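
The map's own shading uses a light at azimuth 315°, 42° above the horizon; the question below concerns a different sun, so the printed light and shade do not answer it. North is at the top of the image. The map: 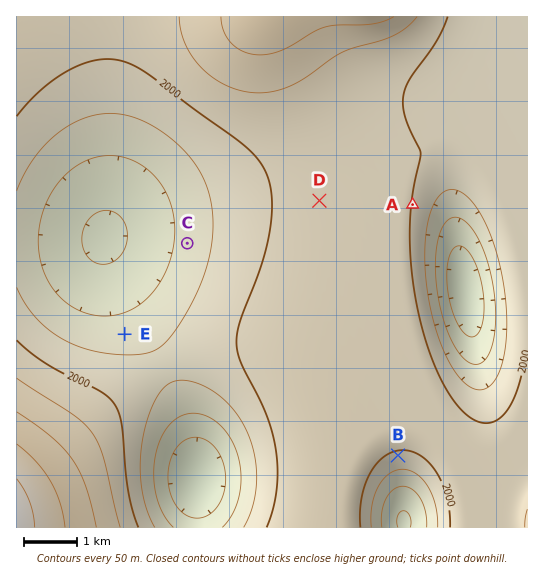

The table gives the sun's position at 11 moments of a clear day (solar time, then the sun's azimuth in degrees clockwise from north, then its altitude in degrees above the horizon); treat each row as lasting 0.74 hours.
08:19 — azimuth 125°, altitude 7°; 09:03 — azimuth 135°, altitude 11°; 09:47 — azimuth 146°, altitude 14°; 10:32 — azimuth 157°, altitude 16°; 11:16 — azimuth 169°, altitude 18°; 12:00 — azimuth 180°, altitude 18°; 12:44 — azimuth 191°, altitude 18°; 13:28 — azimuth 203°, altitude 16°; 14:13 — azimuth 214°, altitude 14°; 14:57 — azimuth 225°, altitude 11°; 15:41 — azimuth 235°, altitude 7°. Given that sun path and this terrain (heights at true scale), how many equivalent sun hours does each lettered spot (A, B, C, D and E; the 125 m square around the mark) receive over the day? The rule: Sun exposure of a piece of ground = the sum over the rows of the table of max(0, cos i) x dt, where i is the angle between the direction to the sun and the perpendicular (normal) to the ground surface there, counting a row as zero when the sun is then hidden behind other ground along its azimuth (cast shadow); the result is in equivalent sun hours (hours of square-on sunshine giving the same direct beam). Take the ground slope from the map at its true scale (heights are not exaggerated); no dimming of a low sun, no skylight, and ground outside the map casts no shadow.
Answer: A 2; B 2.7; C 1.8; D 1.9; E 1.5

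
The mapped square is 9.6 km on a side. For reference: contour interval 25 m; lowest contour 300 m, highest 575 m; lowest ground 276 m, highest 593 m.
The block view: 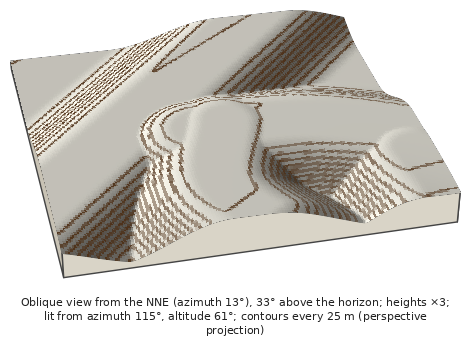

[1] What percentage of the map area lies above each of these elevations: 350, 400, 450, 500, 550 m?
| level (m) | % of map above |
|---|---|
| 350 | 86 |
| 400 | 79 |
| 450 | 70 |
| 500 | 58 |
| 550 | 25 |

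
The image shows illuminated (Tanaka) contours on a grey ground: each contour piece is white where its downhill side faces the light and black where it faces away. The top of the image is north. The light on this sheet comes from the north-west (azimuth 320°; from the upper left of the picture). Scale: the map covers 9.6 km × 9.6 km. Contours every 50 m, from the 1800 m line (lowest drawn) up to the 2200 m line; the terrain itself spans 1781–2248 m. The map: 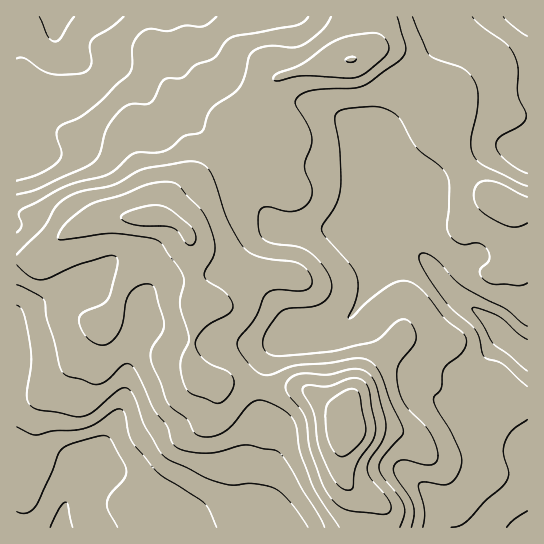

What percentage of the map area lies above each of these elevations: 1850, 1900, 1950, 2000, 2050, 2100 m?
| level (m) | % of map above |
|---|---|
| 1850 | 95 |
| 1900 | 84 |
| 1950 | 62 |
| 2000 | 39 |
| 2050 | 21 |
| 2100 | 8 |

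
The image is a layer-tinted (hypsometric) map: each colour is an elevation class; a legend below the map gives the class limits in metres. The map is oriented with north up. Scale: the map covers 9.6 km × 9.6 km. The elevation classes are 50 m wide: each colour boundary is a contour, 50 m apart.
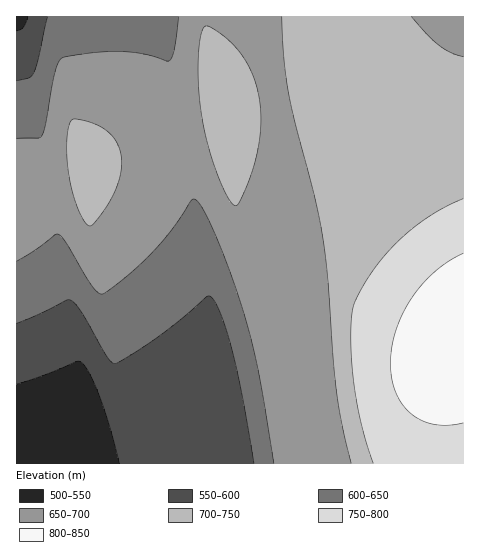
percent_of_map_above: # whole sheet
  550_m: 96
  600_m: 84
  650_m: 70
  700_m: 38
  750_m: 12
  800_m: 5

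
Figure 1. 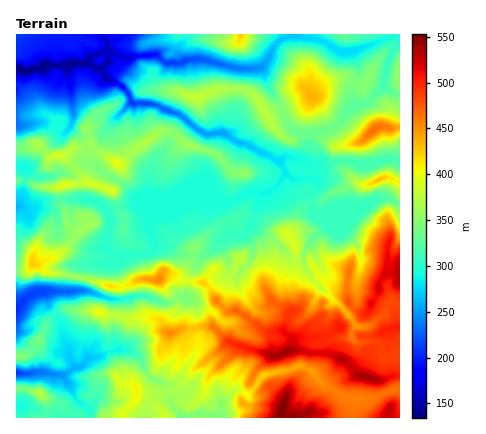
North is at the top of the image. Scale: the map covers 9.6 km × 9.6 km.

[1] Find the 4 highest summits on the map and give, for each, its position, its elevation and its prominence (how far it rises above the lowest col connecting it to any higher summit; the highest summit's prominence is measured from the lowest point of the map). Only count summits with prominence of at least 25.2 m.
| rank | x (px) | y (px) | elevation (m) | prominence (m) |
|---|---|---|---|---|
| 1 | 286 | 352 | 543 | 78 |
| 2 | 390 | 408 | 527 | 62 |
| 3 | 374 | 130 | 468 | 150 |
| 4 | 158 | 280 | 457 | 65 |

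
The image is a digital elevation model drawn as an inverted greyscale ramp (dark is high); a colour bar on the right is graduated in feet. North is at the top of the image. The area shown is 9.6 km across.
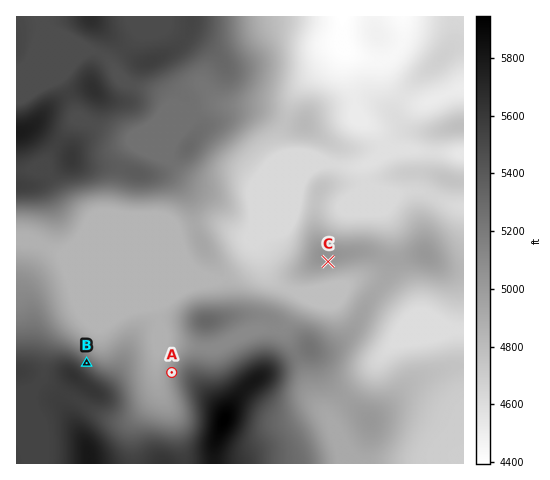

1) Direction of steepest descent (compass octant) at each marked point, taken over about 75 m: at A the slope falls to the W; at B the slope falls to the NE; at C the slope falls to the S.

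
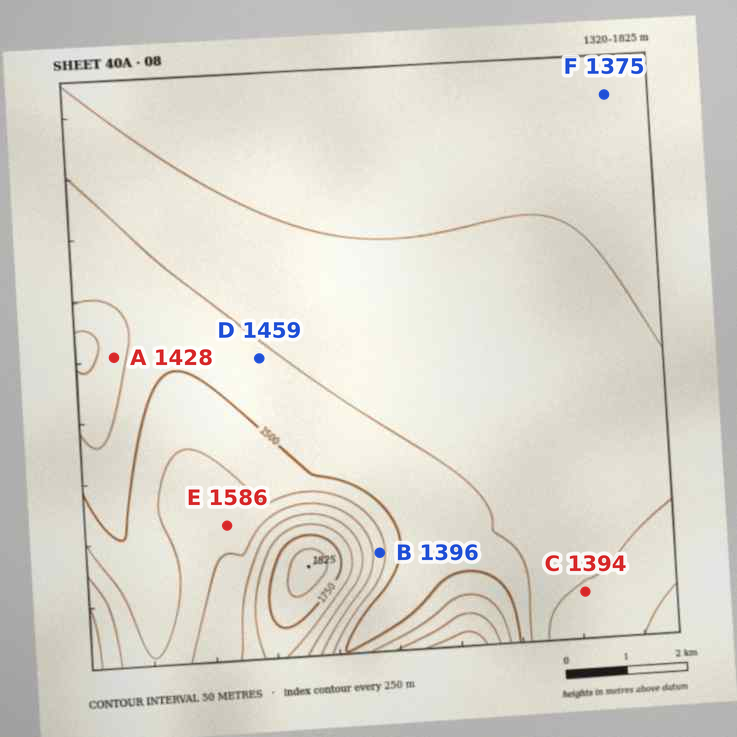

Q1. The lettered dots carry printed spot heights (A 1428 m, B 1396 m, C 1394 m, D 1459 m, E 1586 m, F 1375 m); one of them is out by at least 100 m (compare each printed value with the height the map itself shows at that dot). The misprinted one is B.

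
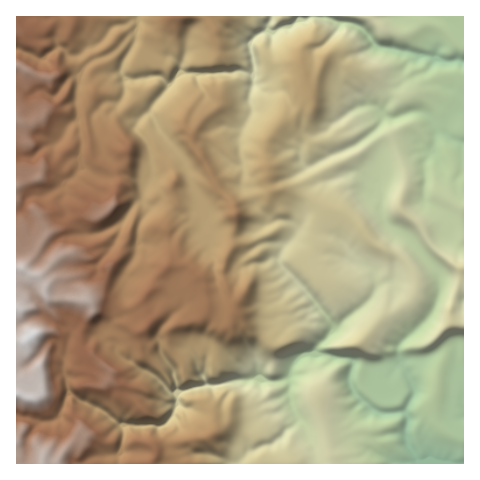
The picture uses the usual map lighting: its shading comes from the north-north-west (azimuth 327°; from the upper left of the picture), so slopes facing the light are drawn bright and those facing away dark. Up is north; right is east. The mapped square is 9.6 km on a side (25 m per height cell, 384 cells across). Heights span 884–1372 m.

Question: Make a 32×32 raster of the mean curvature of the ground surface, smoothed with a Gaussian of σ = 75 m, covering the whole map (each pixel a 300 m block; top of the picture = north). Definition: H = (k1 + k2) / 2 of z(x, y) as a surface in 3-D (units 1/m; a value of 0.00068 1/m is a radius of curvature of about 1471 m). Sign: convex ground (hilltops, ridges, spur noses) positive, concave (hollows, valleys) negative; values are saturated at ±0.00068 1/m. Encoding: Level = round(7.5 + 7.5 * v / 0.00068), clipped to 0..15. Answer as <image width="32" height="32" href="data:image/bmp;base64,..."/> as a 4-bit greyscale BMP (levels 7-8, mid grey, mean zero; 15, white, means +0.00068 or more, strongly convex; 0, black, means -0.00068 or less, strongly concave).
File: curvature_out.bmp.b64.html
<image width="32" height="32" href="data:image/bmp;base64,Qk12AgAAAAAAAHYAAAAoAAAAIAAAACAAAAABAAQAAAAAAAACAAATCwAAEwsAABAAAAAAAAAAAAAAABEREQAiIiIAMzMzAERERABVVVUAZmZmAHd3dwCIiIgAmZmZAKqqqgC7u7sAzMzMAN3d3QDu7u4A////AGmZY1OKiHNUWpqWqIhYVmdqmbvW/7vdw2Y6ZpZ3pneJxFXcoAAHm+lqpkiXm7WYqBRV1AbPoGiLWIU7h3M0iXe9wwCMt4D/r4mCnJk4qluHiqL8y88QAAI0kryzeHk6lmxxl81AtfP2QcCJ1YV2epZ4gpuQXTxnxlSQAwAIU0OGqEWpNplWVVk5/5Hf/IPvQ36Wk0e8S3Xd13m7BKyFB/lzVW1XbIe7fKR4d1NauYC7pqm9hph3amyUepDJRZnFWWeWiZJtd3p59IcaqaV2uB2ah4XCV6ashKhymomFdtYMhah3rDiqpJdWKph2RZuRrWlJuls1e1RuiEWIlW3YG4WIpiJGibhWWifWaGbLMWxYeXedwIa3Zl+VVliK1TvnaGqGid40alVvVqdpq2RvRIp0RKd9ZYtG1TnLh5hGXXenjJZWW0RvKrdLo2llZlqWd2moOnuDpT9VPLg0m4ZrdniHO2pt9IHYZ2t0emOIamWnhnR5fUg45YVLtnabdcp4V5ulV4gFfJpXNruJNpc2pXh5y0hWsoio2jd4nmY0eVeHdEsttb0YuOkmV6xnaHm4h4v4KWIyUFJHNmm7SKqGeZrkmmmi29SsuUeJuom7yoZECFJGp1hoR9kPesXbcAA1erlcdlw6eijVBAj/TXDtpoiHmKl4N694qrdQBQAdhYmH"/>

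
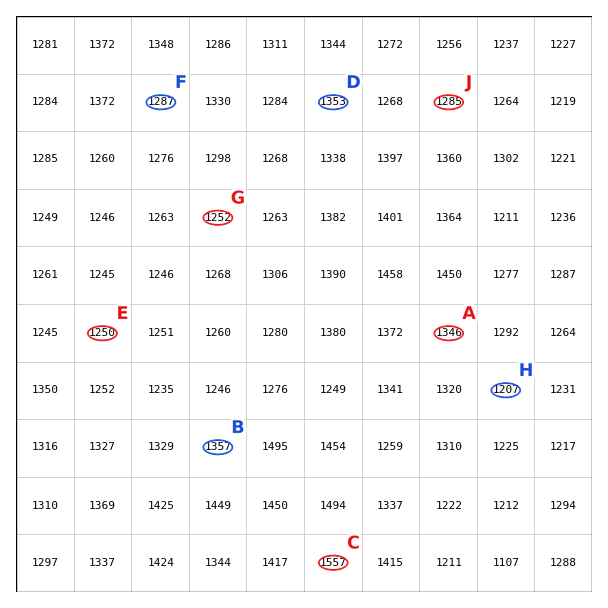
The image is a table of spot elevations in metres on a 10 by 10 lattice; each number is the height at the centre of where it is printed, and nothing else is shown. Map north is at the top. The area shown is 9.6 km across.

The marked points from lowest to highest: A B C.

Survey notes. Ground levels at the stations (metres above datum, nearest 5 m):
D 1355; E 1250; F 1285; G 1250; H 1205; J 1285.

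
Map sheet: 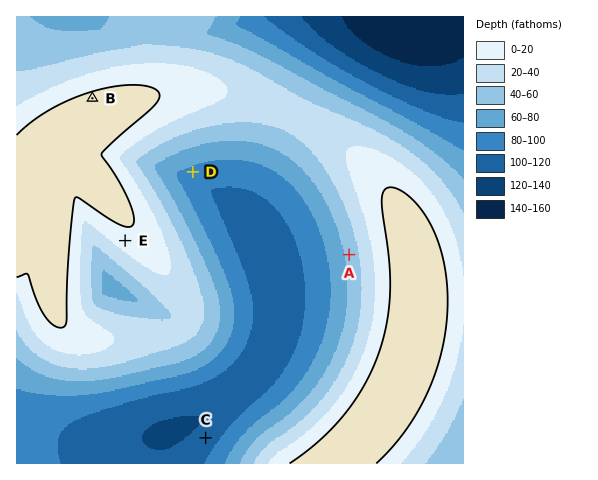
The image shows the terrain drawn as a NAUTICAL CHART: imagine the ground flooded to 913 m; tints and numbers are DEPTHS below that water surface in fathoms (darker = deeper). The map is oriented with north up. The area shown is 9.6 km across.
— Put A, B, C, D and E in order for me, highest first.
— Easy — B E A D C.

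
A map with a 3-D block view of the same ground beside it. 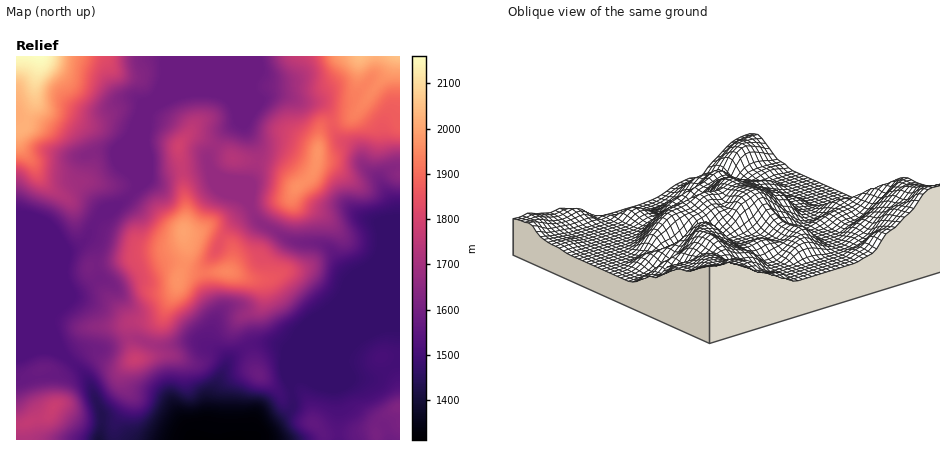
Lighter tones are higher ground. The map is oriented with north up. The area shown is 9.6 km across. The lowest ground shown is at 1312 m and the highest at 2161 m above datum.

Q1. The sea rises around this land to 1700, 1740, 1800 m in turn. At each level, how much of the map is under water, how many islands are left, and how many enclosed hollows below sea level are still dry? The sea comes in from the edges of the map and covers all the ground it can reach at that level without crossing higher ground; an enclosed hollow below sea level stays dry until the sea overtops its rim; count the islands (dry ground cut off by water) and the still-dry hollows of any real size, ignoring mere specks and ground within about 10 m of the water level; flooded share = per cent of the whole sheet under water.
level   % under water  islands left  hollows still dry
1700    64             1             0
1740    71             2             0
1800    79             1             0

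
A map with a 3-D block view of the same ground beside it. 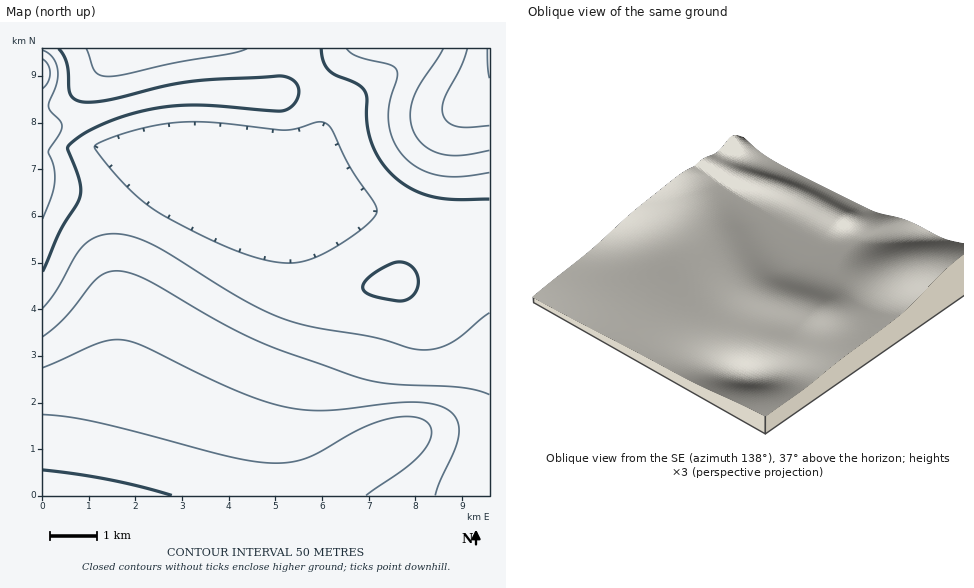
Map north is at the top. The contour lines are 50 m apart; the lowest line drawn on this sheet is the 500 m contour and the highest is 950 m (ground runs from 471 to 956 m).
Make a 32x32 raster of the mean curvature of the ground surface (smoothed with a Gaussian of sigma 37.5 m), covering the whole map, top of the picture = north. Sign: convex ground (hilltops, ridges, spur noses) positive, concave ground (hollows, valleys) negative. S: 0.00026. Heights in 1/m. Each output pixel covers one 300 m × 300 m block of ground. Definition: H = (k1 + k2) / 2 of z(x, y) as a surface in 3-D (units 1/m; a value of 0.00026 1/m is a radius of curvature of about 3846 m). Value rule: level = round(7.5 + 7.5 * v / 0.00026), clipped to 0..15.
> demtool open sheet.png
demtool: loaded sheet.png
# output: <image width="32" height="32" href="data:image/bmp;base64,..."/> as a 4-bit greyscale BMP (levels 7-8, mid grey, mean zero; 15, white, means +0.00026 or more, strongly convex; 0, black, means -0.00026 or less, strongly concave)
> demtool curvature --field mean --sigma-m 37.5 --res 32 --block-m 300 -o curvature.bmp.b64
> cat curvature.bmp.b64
<image width="32" height="32" href="data:image/bmp;base64,Qk12AgAAAAAAAHYAAAAoAAAAIAAAACAAAAABAAQAAAAAAAACAAATCwAAEwsAABAAAAAAAAAAAAAAABEREQAiIiIAMzMzAERERABVVVUAZmZmAHd3dwCIiIgAmZmZAKqqqgC7u7sAzMzMAN3d3QDu7u4A////AIiIiIiIiId3d3d3iIiYiIiIiIiIiIiIh3d3d3eImZiIiIiIiIiIiIiHd3ZVVniYiIiIiIiIiIiIiHd2UyJGeIiIiIiIiIiIiIiIh2QgA1eId4iIiIiIiIiIiIiHZCJGd3d4iIiIiIiIiIiImZh2Znd3d3iIiIiIiIiIiJmamYh3d3d3iIiHd3d3d4iJmaqZiHd3d3iHd3d3d3d3iImZmYh3d3d3d3d3d3d3d3d4iIiId3d3d3d3d3d3h3d3d4iIiHd3d3d3d3d4iZmIiHiId3iHdmZ3d3d4mZqqmZmJmHd3h3ZmZnd4mZqqmaqpm6l3d4d2Zmd4iZqpmIiZmaupd3eHZmZ3iZqpmId3eImaqHd3d2ZniJmpmId2Znd3iYd3d3ZmeJmZmId3ZmZnd3d3d3d2d4mZmYd3Z3d3d3dmVVZnd3iZmIh3d3d3d3d2VmZmZoeJmId3d3d3d3d3ZmZ3d3aYiId3Znd3d3d3d2Z3iIh3qHd3Zmd3d3d3d3ZniJmZhwESNFVmZ3d3d3d2d4maqZjIQhEjRVVVVVZndniJqqqYvN25dlRERERWVmZ4maqqmUac7+y5iIiZrHVVZ4mqqphSNpvf//////+VZUV5mqmY8yNFaKvMzLvOhnZlRomZiPVFRERVVVVVVleIdlRHiIfWZmZlVVVVVVRXmphlMld3"/>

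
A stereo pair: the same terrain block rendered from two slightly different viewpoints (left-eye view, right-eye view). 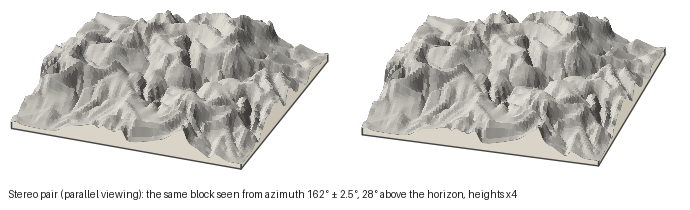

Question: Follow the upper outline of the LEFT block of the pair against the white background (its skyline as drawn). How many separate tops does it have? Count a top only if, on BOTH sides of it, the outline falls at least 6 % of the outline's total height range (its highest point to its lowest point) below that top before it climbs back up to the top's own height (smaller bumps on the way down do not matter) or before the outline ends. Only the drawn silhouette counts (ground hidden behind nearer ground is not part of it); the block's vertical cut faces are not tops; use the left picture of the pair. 3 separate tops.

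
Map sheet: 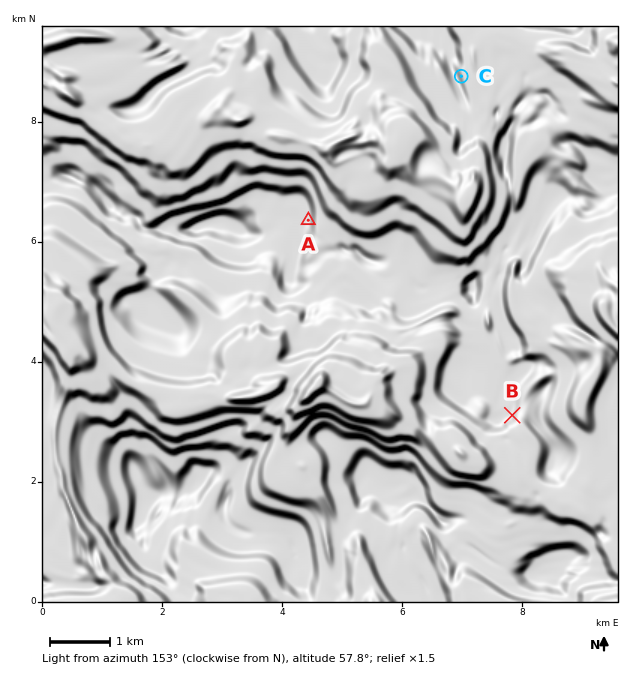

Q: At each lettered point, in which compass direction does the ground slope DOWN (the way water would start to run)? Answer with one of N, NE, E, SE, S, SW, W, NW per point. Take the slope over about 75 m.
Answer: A E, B SE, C E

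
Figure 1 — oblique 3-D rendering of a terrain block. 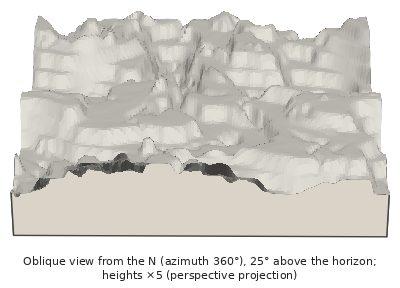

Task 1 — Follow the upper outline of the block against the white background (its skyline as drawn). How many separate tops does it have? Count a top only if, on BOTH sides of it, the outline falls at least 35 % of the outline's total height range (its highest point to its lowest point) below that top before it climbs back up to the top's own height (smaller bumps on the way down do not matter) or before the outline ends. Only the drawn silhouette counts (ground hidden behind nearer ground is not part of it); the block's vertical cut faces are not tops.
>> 1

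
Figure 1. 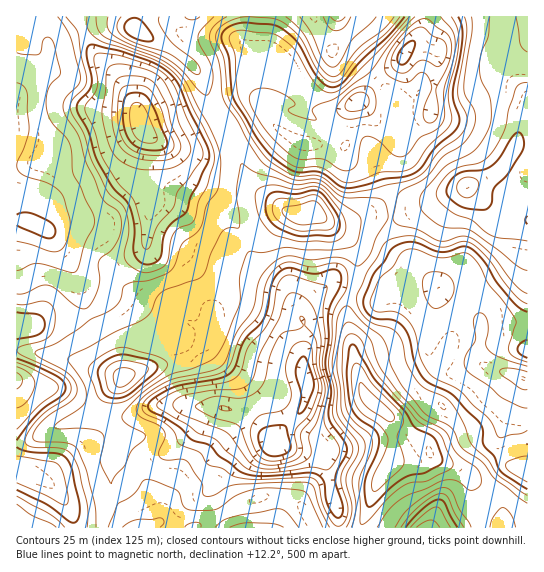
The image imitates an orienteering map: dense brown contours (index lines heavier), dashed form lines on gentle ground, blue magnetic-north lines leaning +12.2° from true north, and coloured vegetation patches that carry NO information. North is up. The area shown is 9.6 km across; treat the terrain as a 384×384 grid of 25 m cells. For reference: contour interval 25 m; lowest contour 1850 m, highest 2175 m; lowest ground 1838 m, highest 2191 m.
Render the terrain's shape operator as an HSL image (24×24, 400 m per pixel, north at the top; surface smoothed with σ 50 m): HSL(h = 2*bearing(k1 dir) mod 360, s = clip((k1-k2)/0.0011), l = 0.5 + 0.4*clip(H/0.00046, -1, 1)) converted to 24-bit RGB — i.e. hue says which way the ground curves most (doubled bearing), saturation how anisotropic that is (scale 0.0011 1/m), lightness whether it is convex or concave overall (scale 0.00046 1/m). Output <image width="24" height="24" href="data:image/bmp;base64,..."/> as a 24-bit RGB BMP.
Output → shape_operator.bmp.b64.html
<image width="24" height="24" href="data:image/bmp;base64,Qk32BgAAAAAAADYAAAAoAAAAGAAAABgAAAABABgAAAAAAMAGAAATCwAAEwsAAAAAAAAAAAAAd7zBi8ScRA1KollSUrZIrLE+q3GTWKOvq4bO2nfrq4Phg5vIWprFpOKmENC2LAEy/9Kpx3JI3Em7BygytlK5cdF0jpCChaqgnkqTcSYxVR9XoLZ3kap9Zn9ng5Fpm3twRn1USIeNpp7c1Mz1lZ/q5fHQIgAzICp8/eTOQJVTxEhoFSGEGONrg6d7iMu1hdfbWzAhblJFSTlircuFj5V9dYqAdqOioIimZH+gdL2rIslfJrCQtV7K5ml3XwCNhZTT36ax7bDQZFzItZLOOOThntrEHtxJMBAK5BxsY30uKY1jg8J+kIqDlIp1Y5U+RZ5dn4m+Wa5luLlMEiYQJR0OxmEAXVsvMT0WhpI55MiYa2CbsNusSay/maxEoROIuUXepW758NP4f5fKbJqEeol3gbGz1t/vb53hSWGNt2ut0G93VCNBF19qoL7othaPnX1LS4IuxPNhMt/JqM7krDKPrnCaO1yBPXqMFl9M3YNr547XtUlxknwXSK0AITIBNScLal0XLSQLfFsSmkS9fcWCASsy4ETk3KbFyezd0PvqXyPJTREad9aBkUeLg1N8ZoaRijozJCoJSzgGqDNn9Nfh6qy2M2h7R08bYWojO38zesCcR6yZkcd+AgUxPg8T3OiZzP/NnT8wjiVlVNbaozRPjl6Fe52eR1B/g3sSPL7sd/TsT67e2evt6NX25Mz/tI79ua7sxd3nK7m2ip5wpLxDDQAzjrnf1PnH3OxaZjhLdb9ZYx1MfJNNeW5OfSkeTQcGzN/+pYTpmnOpWolrZZwvgWcmaz0mfVVQtHKS0r+cWDl7f5NSSUB1Bg8zJpR28fzPw0eqiXWiuVloNDR2v46QWlaTUky2p8X5OT0SXGwrqaZeXYRZknN1m3B7hXSGhXyPaoSPy6mZzWeoY62JOmKeLyiZIoOn5v/KOX3Gyn+6qzqNU1WAoI5vcWB+ZWZ8nZ0ve7KMQIB3oaZbWJlVWHFjkXJukn6TgZGKb4GPqoR7uY6WubuZMClvPUl/Ia2f/+60JSYQc24vkGBcXXmMnHF9iWiHZjVSv3VRpJOrVF+Nh6yPf6udWX6WZMTEkHjJtHikiHV5jYJ0ppB50IRaFRMic2Q1E1oe8LIvxIxPNGdUho5tcU5bcZJgfUWBl0OKp9OohGFbkntTYa1ojnRdXqFJMIZCMx40xo9XlW11iod9lHqAz3aVfyaqf7SdlFCjHd1PzayOS4uPVT82hUchP20fLRQids9lh7F2d2Cjqs2+YaKkiWmUubaWMZycICtrsMino2uzmoaAgnWBm0ZspC5RqKtJd75QN9vAtICCsTamWzGGosbWsm/ULnu4gsuDj5RigqKuoKZ6h2qlcIWcr86uTzi5J1Jwhp1QlEJisp6KfliEjzau0Njw2df00vnzOw3SrImtVkOrmoXDdmmoqVBvUr6pjLq0b3ymfJKkm7aviVqVf7p3WruFliGCWFR5VIWLZ52msXBvdlyYXtTYqO3aq6Pox+/JPwvLzYzciljRnI7KmVHOz6TTk8unVIJ9c4STVIJWjmlRkX9enNmaXi1va1Kle4rCXGKkT0yNu3lverFuUdV8Sst6JIEn5DEFIxASXHEoUKw1US+EwlmvmNrS56XpzWy9SZxWR252c46Cpb2PW7hEOYidNc/UciSNpQ8tRCIs3tZQnNqTXNSPTx0nTkomjlQsY05xlKV0YINYMVVWU7N8uIhpel06vVl3056Vc2ybZYqQr9qqlj+miMBeIRElKQogr7tXgDiAr+yjuPO1WBxZay9EhG5ic6mDVYW7jqyDj1lfTZdwJ4J/iko+wHReSnVt27qRjZtwgqBdm7AjUigjyMZqFw0mRjVtpEZ2oN1/r/ax1JwsVBVRfIecdpqPsMoyA1EZohpiv62Hn6trCg8pqVY1hcFLWImLx7eGuoCsoVyK1oGRR9LIuDdsQB9WPoZ6XCdPzPmjtep9MxNBal2DeIlwhkl2/0kaN54XAnRKlNKkumfHCCGc1IbcvsmfYYKFg7qDiVdVhniBwtmrgTOidR5PaSIrLxcST/WY1Pfd0NCiJhhdd3qJgG6EWg9c7vTX4ZiwIJFgBpAroSqrHiKhdBat59Kqc4+CcpdegHt+h4+Bx9eLQQAznRRTfVzezP7/h/DgtrNVqbU+XyJnc2lXXzNHKmCfvei44I2zz15/SYMaAjEdZi0hCCcr9ee9jox9fn12eo+Vm8OufS7Lgx/PiZ/x1fb2r0CzjEBn06dilRseJzkccmw9OUR1gOKmWfCw/0nq0H+s9dHfBy44M0+KG2Fwzel3k5J/fYSD"/>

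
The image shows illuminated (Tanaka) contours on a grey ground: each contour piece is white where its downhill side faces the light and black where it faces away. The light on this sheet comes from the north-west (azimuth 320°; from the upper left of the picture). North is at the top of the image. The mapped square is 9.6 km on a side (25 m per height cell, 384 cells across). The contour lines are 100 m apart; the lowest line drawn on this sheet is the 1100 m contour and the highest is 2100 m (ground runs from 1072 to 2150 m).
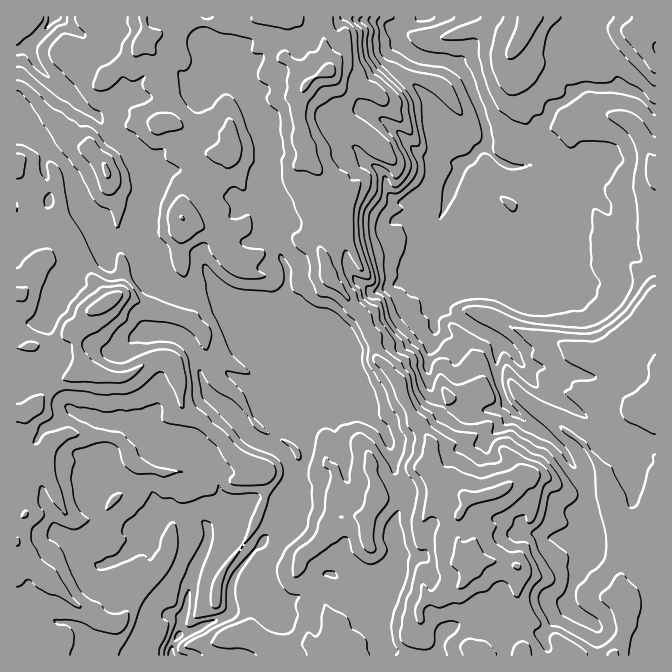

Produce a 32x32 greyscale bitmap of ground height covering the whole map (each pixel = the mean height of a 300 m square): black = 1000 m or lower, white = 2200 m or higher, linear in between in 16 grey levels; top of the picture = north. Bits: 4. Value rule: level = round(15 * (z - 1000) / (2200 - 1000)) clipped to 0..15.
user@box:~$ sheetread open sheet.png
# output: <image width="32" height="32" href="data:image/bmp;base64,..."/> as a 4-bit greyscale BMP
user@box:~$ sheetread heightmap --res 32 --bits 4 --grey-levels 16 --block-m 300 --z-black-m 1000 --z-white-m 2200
<image width="32" height="32" href="data:image/bmp;base64,Qk12AgAAAAAAAHYAAAAoAAAAIAAAACAAAAABAAQAAAAAAAACAAATCwAAEwsAABAAAAAAAAAAAAAAABEREQAiIiIAMzMzAERERABVVVUAZmZmAHd3dwCIiIgAmZmZAKqqqgC7u7sAzMzMAN3d3QDu7u4A////ALuqmYZ4mZmqupu73cy8uqmqqqqHZ4mZmqmsy8zMupmpuruqiHh4iJqZm9zMzKmaury6mZh4iImZmZrN7cypmqnLqZmZiIiJqZqaze7dqYmpyqmZiYeIiaqrqs3ty5mJmcqqmYmIiIibvKvN7cuZiZnLuqmYiIiYiry6ze3cqYmZzLqqmZmaqIqru93d7bmJmcyqqqqpq6maq6vdy8y4iYm8uqqZmamZiaua3Lq6iJiIy7qqmqqYmImZm8qZh4iIidyqqqq5iYiIiKupiGiHiJnMzMy7uZmIiIiriIh3d4iJzM3MzLmZiIiJumd2ZXeIiczMuquqmIiIiqdVZVZ4iIi7zcuqqoiIiJqFRFVmVVaIy73suqmIiImqdDNFQzREaMurzJmpmZmbuFMzMzMzNFfMu6qZqaqpq6lTMzMzM0RVu6qZmrq6qauoVDMzMzNEVbqpqpvLqpmqp0MzMzMzREW6qaqby6qaqrhUMzNEM0RFuqrKmruqmrupZTIzMzM0VrqrypqruprLqIdDIzMzM0aqu6mqu8uaypmWQzIzNERGmrqavLu6m7qZh0MzNDRFVaqZmquqqqu6mIdEM0RERVSpiaqqqamry6mFRDRVVEREiJmqu6mZq8y4UzIkZlVEVniZmsupmqu7pzIzNGZURWeHiZq7qqu7u5YyI0RnZVVn"/>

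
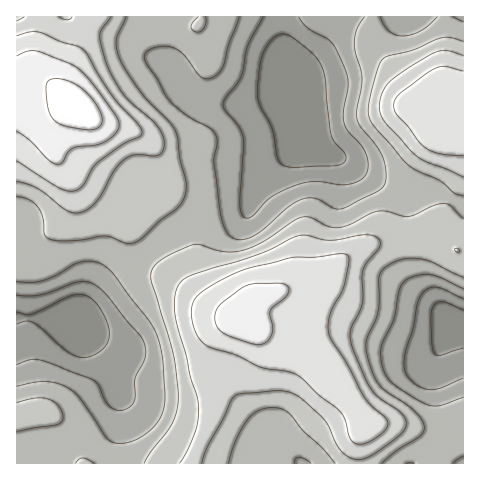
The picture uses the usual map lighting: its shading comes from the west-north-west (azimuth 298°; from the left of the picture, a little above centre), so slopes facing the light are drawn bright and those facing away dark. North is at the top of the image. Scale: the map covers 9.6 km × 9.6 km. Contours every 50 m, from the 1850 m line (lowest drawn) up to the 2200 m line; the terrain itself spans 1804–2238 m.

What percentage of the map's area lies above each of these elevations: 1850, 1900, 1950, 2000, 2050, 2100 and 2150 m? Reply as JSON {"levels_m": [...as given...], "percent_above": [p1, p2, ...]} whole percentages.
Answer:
{"levels_m": [1850, 1900, 1950, 2000, 2050, 2100, 2150], "percent_above": [94, 83, 70, 47, 29, 17, 5]}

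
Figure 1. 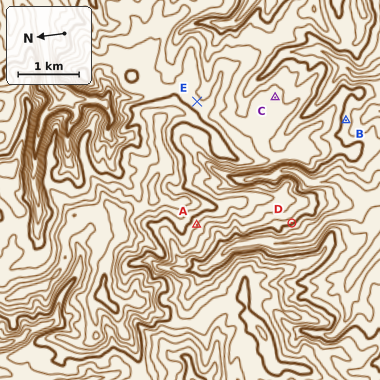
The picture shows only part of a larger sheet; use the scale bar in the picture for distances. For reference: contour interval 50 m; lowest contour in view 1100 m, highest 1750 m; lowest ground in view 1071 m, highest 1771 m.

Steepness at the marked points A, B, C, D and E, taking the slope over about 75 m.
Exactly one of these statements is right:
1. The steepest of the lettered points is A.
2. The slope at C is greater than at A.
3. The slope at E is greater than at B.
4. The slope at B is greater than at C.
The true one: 4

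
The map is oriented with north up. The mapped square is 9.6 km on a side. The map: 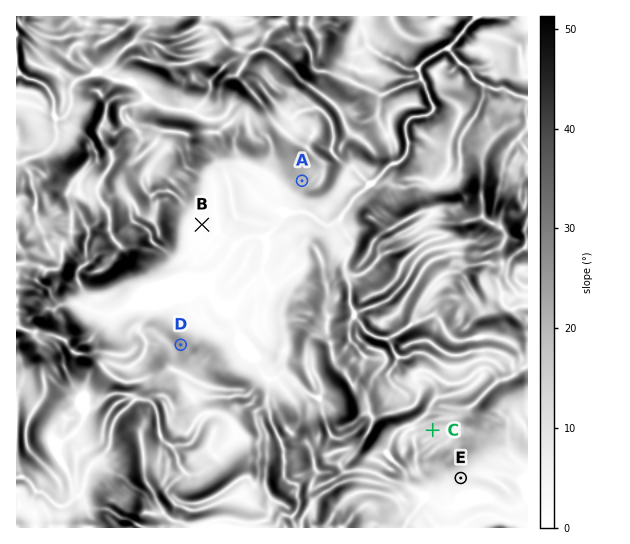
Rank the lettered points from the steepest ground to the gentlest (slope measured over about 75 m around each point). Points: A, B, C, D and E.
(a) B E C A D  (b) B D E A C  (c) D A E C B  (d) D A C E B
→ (d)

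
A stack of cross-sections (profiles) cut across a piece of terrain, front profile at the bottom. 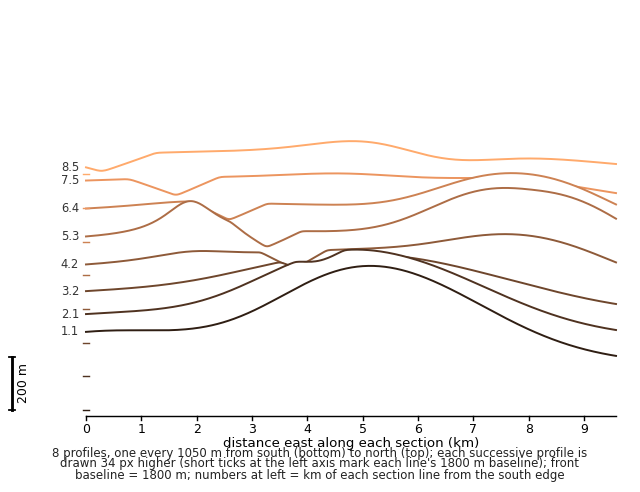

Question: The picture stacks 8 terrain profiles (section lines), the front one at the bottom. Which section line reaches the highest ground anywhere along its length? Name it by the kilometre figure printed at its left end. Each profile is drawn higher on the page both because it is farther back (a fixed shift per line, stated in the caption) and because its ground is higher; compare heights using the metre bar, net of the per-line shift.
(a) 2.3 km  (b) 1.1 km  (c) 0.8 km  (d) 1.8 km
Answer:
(b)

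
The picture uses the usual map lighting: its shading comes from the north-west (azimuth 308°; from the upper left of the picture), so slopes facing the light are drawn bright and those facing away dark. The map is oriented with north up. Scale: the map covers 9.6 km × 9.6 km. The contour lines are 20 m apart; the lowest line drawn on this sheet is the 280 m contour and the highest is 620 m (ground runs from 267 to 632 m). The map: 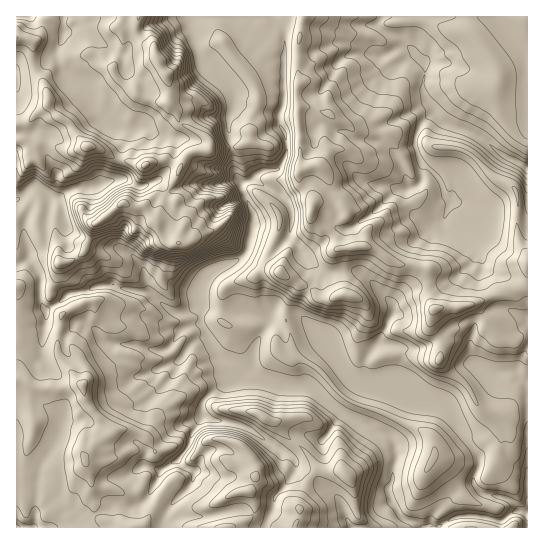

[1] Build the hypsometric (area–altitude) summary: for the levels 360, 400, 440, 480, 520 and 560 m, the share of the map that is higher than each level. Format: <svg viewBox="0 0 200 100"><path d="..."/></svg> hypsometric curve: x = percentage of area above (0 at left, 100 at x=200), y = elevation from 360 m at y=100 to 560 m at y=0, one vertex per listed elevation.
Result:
<svg viewBox="0 0 200 100"><path d="M163 100l-41-20-42-20-42-20-10-20-15-20"/></svg>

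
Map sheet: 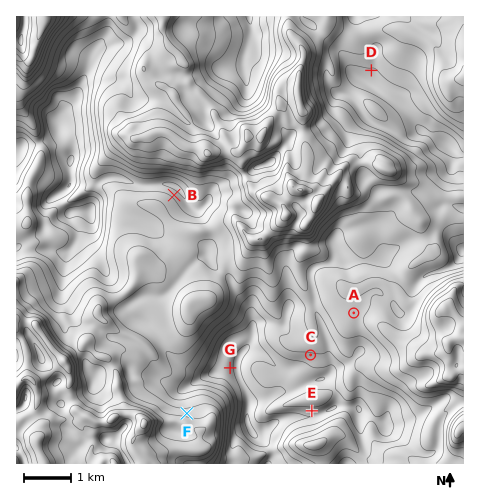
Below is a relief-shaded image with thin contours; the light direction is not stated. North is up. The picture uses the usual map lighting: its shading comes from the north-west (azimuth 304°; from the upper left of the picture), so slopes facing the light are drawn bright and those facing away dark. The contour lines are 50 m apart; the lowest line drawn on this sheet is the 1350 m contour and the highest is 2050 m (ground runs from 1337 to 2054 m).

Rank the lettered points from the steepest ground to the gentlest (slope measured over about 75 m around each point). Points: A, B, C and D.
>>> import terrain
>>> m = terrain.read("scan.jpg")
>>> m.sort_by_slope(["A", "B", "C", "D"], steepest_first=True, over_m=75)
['B', 'C', 'D', 'A']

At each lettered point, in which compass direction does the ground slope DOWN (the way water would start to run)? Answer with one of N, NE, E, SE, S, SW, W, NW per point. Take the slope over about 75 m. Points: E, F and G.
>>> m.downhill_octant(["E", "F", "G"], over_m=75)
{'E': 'S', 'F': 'N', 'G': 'E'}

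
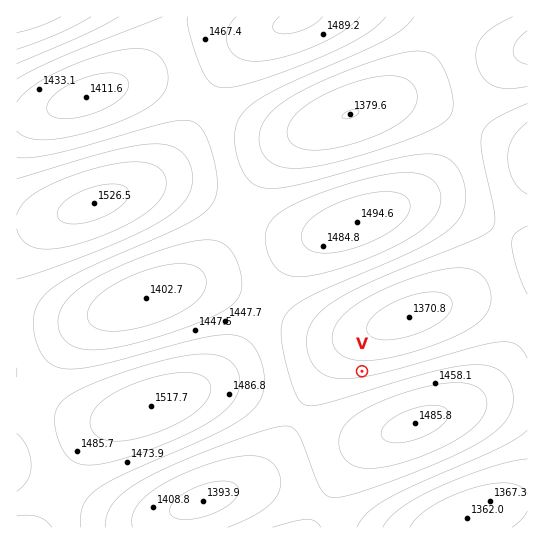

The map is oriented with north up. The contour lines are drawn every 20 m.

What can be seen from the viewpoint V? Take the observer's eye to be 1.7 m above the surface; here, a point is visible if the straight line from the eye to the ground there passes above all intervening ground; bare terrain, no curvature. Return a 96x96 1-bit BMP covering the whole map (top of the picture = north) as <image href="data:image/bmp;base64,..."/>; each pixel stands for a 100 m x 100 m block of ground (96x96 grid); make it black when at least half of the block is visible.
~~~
<image width="96" height="96" href="data:image/bmp;base64,Qk2+BAAAAAAAAD4AAAAoAAAAYAAAAGAAAAABAAEAAAAAAIAEAAATCwAAEwsAAAIAAAAAAAAA////AAAAAAAAAAAAAAAAAAAAAAAAAAAAAAAAAAAAAAAAAAAAAAAAAAAAAAAAAAAAAAAAAAAAAAAAAAAAAAAAAAAAAAAAAAAAAAAAAAAAAAAAAAAAAAAAAAAAAAAAAAAAAAAAAAAAAAAAAAAAAAAAAAAAAAAAAAAAAAAAAAAAAAAAAAAAAAAAAAAAAAAAAAAAAAAAAAAAAAAAAAAAAAAAAAAAAAAAAAAAAAAAAAAAAAAAAAAAAAAAAAAAAAAAAAAAAAAAAAAAAAAAAAAAAAAAAAAAAAAAAAAAAAAAAAAAAAAAAAAAAAAAAAAAAAAAAAAAAAAAAAAAAAAAAAAAAAAAAAAAAAAAAAAAD+AAAAAAAAAAAAAAH/4AAAAAAAAAAAAAH//AAAAAAAAAAAAAH//4AH8AAAAAAAAAD///gP/AAAAAAAAAD//////wAAAAAAAAB//////4AAAAAAAAA//////8AAAAAAAAAf/////+AAAAAAAAAP//////AAAAAAAAAH//////wAAAAAAAAD//////4AAAAAAAAB//////+AAAAAAAAA///////gAAAAAAAAf//////4AAAAAAAAP///////AAAAAAAAH///////wAAAAAAAH///////8AAAAAAAD///////8AAAAAAAD///////8AAAAAAAD///////8AAAAAAAB///////8AAAAAAAB///////8AAAAAAAB///////8AAAAAAAA///////8AAAAAAAA///////8AAAAAAAAf//////8AAAAAAAAP//////8AAAAAAAAH//////8AAAAAAAAD//////8AAAAAAAAB//////8AAAAAAAAAf/////8AAAAAAAAAH/////8AAAAAAAAAA/////8AH8AAAAAAAP////AAP/wAAAAAAA///AAAD/+AAAAAAAD/wAAAB//AAAAAAAAAAAAAAf/wAAAAAAAAAAAAAH/wAAAAAAAAAAAAAB/4AAAAAAAAAAAAAAf4AAAAAAAAAAAAAAH4AAAAAAAAAAAAAABwAAAAAAAAAAAAAAAAAAAAAAAAAAAAAAAAAAAAAAAAAAAAAAAAAAAAAAAAAAAAAAAAAAAAAAAAAAAAAAAAAAAAAAAAAAAAAAAAAAAAAAAAAAAAAAAAAAAAAAAAAAAAAAAAAAAAAAAAAAAAAAAAAAAAAAAAAAAAAAAAAAAAAAAAAAAAAAAAAAAAAAAAAAAAAAAAAAAAAAAAAAAAAAAAAAAAAAAAAAAAAAAAAAAAAAAAAAAAAAAAAAAAAAAAAAAAAAAAAAAAAAAAAAAAAAAAAAAAAAAAAAAAAAAAAAAAAAAAAAAAAAAAAAAAAAAAAAAAAAAAAAAAAAAAAAAAAAAAAAAAAAAAAAAAAAAAAAAAAAAAAAAAAAAAAAAAAAAAAAAAAAAAAAAAAAAAAAAAAAAAAAAAAAAAAAAAAAAAAAAAAAAAAAAAAAAAAAAAAAAAAAAAAAAAAAAAAAAAAAAAAAAAAAAAAAAAAAAAAAAAAAAAAAAAAAAAAAAAAAAAAAAAAAA="/>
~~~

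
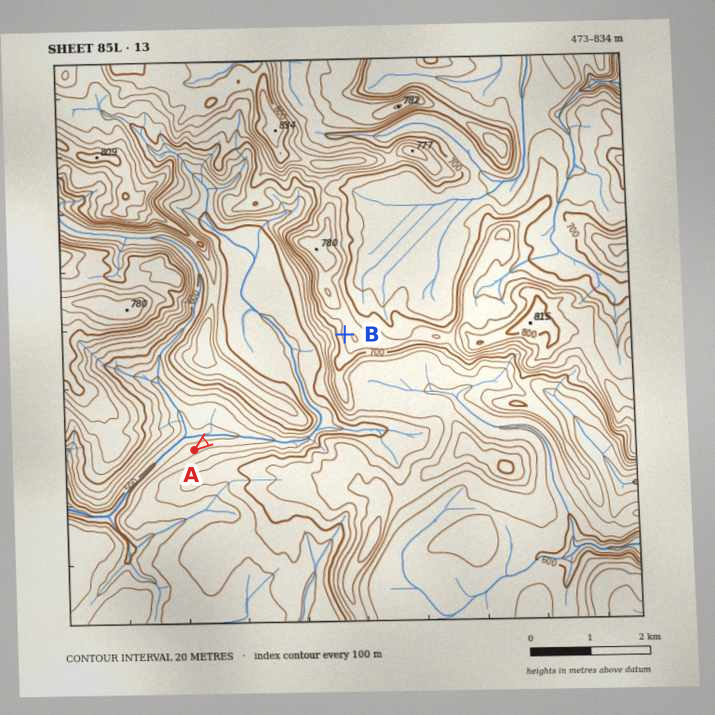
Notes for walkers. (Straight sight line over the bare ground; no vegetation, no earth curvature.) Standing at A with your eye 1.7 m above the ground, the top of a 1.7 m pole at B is out of sight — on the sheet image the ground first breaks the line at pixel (254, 404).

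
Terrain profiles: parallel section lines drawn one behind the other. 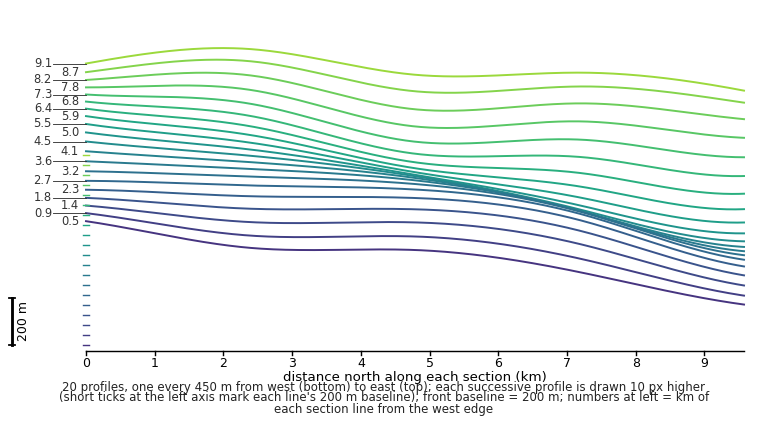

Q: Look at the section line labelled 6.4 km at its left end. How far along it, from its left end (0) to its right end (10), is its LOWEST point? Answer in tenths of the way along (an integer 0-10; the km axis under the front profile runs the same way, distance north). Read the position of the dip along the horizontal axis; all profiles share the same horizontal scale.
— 10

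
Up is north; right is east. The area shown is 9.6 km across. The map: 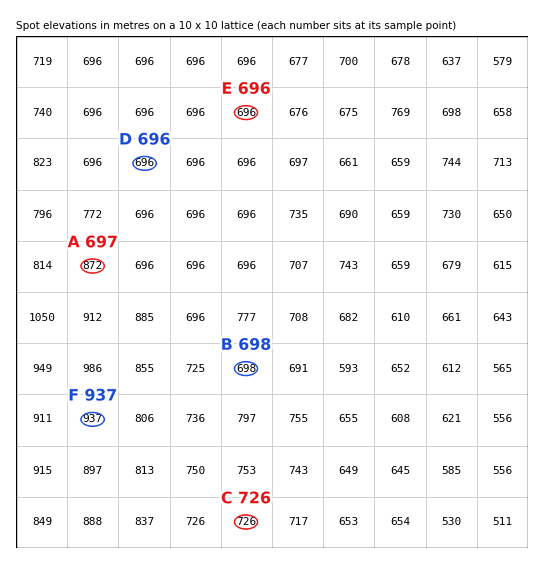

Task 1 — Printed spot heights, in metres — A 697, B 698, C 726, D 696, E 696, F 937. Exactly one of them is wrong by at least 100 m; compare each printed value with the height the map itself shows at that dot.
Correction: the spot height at A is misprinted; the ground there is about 872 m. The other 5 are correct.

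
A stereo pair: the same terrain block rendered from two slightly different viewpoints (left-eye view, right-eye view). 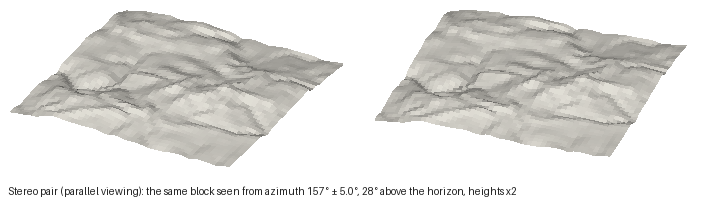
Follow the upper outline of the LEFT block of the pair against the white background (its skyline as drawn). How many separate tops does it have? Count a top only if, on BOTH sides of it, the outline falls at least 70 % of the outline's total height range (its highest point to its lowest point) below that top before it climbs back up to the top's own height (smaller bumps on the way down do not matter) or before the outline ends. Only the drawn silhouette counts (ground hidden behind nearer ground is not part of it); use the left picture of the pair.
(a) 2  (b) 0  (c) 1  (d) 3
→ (b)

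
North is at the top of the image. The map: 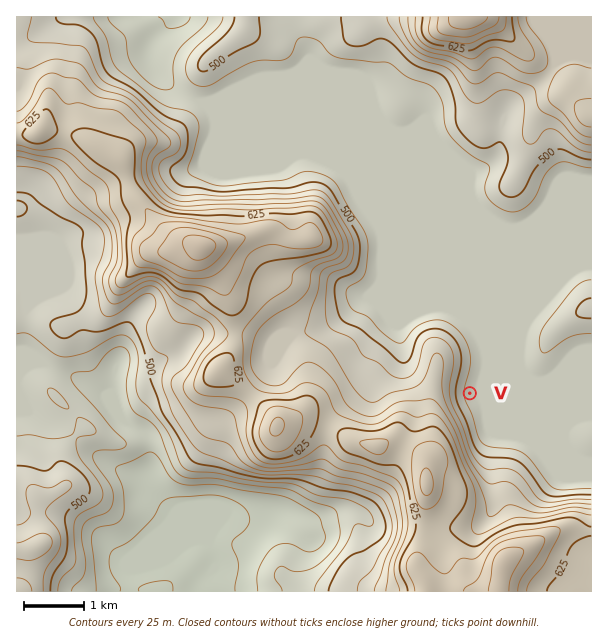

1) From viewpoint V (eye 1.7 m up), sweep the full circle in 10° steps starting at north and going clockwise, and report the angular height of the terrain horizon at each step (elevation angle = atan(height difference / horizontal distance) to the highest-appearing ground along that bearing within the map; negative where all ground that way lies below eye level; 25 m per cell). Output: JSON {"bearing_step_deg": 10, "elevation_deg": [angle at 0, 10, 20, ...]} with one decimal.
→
{"bearing_step_deg": 10, "elevation_deg": [2.3, 1.4, 1.5, -0.1, -0.1, 0.7, 0.7, -0.0, -0.2, -0.2, -0.2, 0.0, -0.2, 0.7, 3.3, 4.2, 4.8, 5.0, 5.5, 7.5, 9.7, 10.9, 11.6, 11.7, 11.5, 11.1, 10.8, 10.5, 10.1, 9.6, 9.0, 8.3, 7.4, 6.1, 4.4, 2.6]}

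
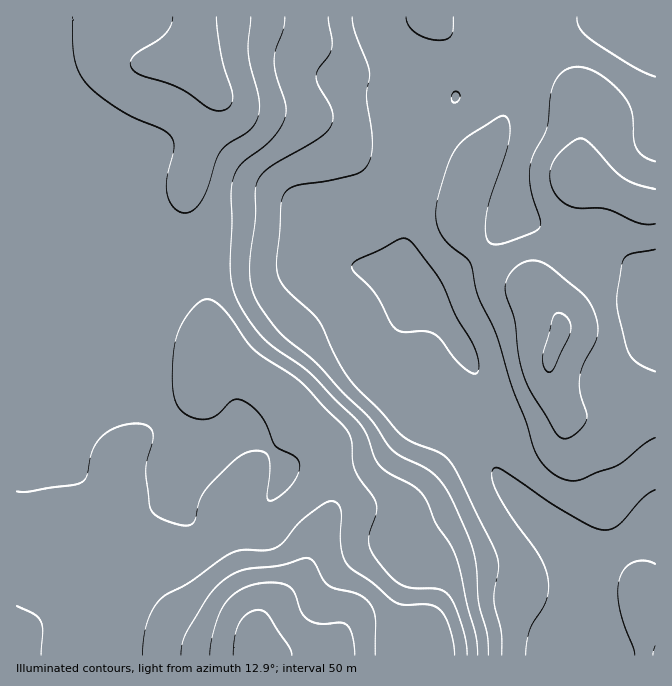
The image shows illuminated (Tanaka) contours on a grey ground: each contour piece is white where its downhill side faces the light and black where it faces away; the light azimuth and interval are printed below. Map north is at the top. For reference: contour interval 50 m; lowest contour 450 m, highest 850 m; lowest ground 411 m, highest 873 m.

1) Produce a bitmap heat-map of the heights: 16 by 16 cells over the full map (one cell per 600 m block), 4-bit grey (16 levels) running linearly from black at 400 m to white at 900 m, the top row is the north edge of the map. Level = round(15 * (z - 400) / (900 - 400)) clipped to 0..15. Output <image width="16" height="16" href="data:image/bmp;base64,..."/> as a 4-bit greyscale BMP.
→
<image width="16" height="16" href="data:image/bmp;base64,Qk32AAAAAAAAAHYAAAAoAAAAEAAAABAAAAABAAQAAAAAAIAAAAATCwAAEwsAABAAAAAAAAAAAAAAABEREQAiIiIAMzMzAERERABVVVUAZmZmAHd3dwCIiIgAmZmZAKqqqgC7u7sAzMzMAN3d3QDu7u4A////AJmZvezKpiESmYms26mFIRKZiImqh2QhEYmIiImHYxEhd4d4iIZCIzJ3h3eIdDIkQ3d3iIdCIjVEd3eIdCIiRkN3d4dDIRJWQnd3djIhI1VDd3d2MiIzM0R3d4YzMjQ0VXd3h1QyJDRTd3iIZUIiM0N3iZhlMiIjMniZmGUyMiIR"/>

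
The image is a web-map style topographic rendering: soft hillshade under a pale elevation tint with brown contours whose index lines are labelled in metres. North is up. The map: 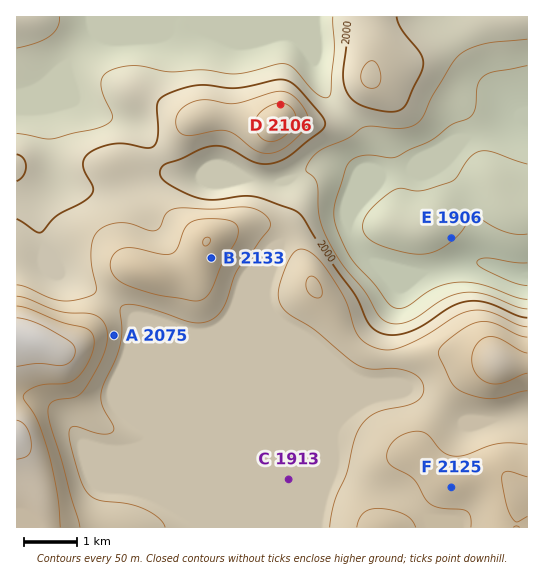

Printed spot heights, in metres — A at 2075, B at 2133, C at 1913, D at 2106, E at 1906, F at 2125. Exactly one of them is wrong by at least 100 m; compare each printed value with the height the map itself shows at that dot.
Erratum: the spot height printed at C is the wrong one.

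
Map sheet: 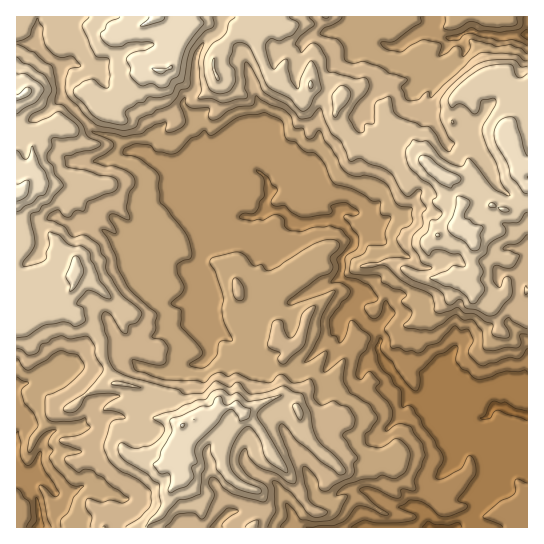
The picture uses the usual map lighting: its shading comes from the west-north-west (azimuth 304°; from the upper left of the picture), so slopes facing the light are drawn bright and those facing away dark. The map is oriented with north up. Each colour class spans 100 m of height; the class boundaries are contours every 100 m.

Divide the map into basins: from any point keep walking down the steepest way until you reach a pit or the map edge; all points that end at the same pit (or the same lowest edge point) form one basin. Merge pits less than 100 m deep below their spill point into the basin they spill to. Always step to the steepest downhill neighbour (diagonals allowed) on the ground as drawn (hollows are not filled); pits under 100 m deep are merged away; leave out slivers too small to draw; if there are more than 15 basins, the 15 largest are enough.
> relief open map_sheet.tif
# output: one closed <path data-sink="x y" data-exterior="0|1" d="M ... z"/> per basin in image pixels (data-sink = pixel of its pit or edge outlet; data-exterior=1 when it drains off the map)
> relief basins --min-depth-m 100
<path data-sink="455 527" data-exterior="1" d="M262 16l-246 1 0 304 3 0 8-4 23-16 5 8 18 4 13 8 7 8 7 12 1 14 7 12 3 14 46 11 12 15 3 11 11 8-4 13 1 38-9 13-3 13-5 10-10 7-6 6 0 2 380 0 0-79-6-2-12 2 4 24 12 24-15 12-25 8-10 0-10-10-15 2-5-1-10-12-26-11-9-8-6-17-23 1-25-2-11 5-22-18-9-12-4-12 13 2 14-3 5-3 3-19-3-17 23-41 14 11 8 0 14-5 11-20 7-2 20-13 9-3 13-10 7-20 7 1 7 6 3 13 12 10 4 0 16-15 0-11 4-4 14 0 2 4-2 28 3 6 0-232-5 0-4 5-2 20-4 5-4 14-7 0-2 5 1 8 12 20 2 9 8 10 4 9-3 15-7 6-10 0-17-6-11 6-11 11-4 9-3 2-6-4 0-7 8-17-17-29-9-4-15-12-21 5-12-6-34-10-19-28 0-11 5-13-30-10-4 12-5 2-16-13-8-1-7-5-11-25-7-26z"/><path data-sink="527 34" data-exterior="1" d="M527 16l-264 0-10 15 12 40 8 13 13 4 16 13 5-2 4-12 30 11-5 12 0 11 19 28 34 10 12 6 21-5 15 12 9 4 17 29-8 17 0 7 7 4 6-11 11-11 11-6 17 6 10 0 7-6 1-4 2-11-4-9-8-10-2-9-12-20-1-8 2-5 7 0 4-14 4-5 0-17 6-8 5-2z"/><path data-sink="527 415" data-exterior="1" d="M522 277l-11 2-4 4 0 11-16 15-4 0-12-10-2-10-4-6-11-4-7 20-13 10-7 2-17 12-12 4-11 20-14 5-8 0-14-11-23 41 3 8-3 28-5 3-14 3-11-1-1 4 6 11 10 11 18 15 11-5 25 2 23-1 6 17 9 8 26 11 10 12 5 1 15-2 10 10 10 0 28-9 12-11 0-3-10-17-6-28 6-2 13 2 0-131-3-7 2-28z"/><path data-sink="38 527" data-exterior="1" d="M50 301l-23 16-11 5 0 205 130 1 17-15 5-10 3-13 9-13-1-38 4-13-11-8-3-11-12-15-44-9-5-16-7-12-1-14-7-12-18-14-20-6z"/>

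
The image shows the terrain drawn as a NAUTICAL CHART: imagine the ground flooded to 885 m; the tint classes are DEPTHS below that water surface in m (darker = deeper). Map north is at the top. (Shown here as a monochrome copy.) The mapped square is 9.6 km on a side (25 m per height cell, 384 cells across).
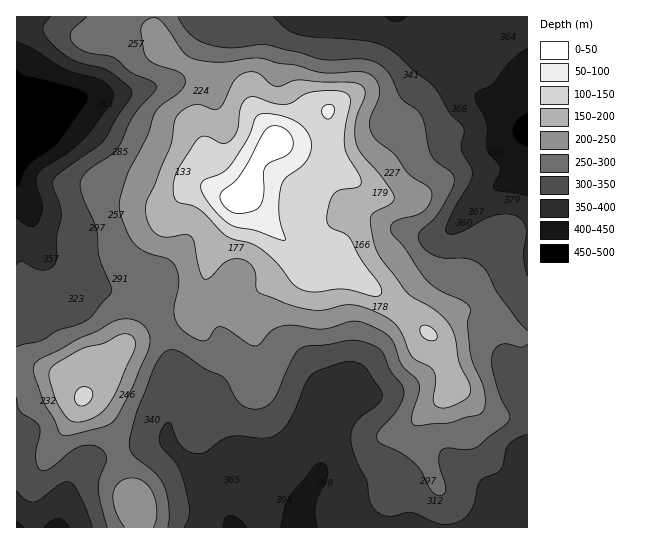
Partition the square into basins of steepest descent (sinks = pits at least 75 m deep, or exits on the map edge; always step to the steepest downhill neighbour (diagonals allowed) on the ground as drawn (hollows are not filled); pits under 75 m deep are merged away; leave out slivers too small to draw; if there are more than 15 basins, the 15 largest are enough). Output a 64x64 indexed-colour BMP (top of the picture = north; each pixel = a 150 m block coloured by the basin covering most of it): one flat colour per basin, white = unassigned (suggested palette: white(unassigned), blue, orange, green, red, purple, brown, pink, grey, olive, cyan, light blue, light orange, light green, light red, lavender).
<image width="64" height="64" href="data:image/bmp;base64,Qk12CAAAAAAAAHYAAAAoAAAAQAAAAEAAAAABAAQAAAAAAAAIAAATCwAAEwsAABAAAAAAAAAA////ALR3HwAOf/8ALKAsACgn1gC9Z5QAS1aMAMJ34wB/f38AIr28AM++FwDox64AeLv/AIrfmACWmP8A1bDFAEREREREREREERERERERERERERERERERERERERERERERREREREREREERERERERERERERERERERERERERERERERFEREREREREQREREREREREREREREREREREREREREREREURERERERERBERERERERERERERERERERERERERERERERRERERERERBERERERERERERERERERERERERERERERERFEREREREREEREREREREREREREREREREREREREREREREUREREREREQRERERERERERERERERERERERERERERERERREREREREQRERERERERERERERERERERERERERERERERFERERERERBEREREREREREREREREREREREREREREREREUREREREREERERERERERERERERERERERERERERERERERREREREREQRERERERERERERERERERERERERERERERERFEREREREQREREREREREREREREREREREREREREREREREURERERERBERERERERERERERERERERERERERERERERERRERERERBERERERERERERERERERERERERERERERERERFEREREREEREREREREREREREREREREREREREREREREREUREREREERERERERERERERERERERERERERERERERERERREREREERERERERERERERERERERERERERERERERERERFEREREEREREREREREREREREREREREREREREREREREREUREREQRERERERERERERERERERERERERERERERERERERREQzMzMREREREREREREREREREREREREREREREREREREzMzMzMzERERERERERERERERERERERERERERERERERETMzMzMzMxERERERERERERERERERERERERERERERERERMzMzMzMzMREREREREREREREREREREREREREREREREREzMzMzMzMzMRERERERERERERERERERERERERERERERETMzMzMzMzMzMREREREREREREREREREREREREREREREiMzMzMzMzMzMzMRERERERERERERERERERESIhEREREiIzMzMzMzMzMzMzMRERERERERERERERERESIiIhERIiIjMzMzMzMzMzMzMzERERERERERERERERESIiIiIiIiIiMzMzMzMzMzMzMzMxEREREREREREREREiIiIiIiIiIiIzMzMzMzMzMzMzMzEREREREREREREREiIiIiIiIiIiIjMzMzMzMzMzMzMzMREREREREREREREiIiIiIiIiIiIiMzMzMzMzMzMzMzMzERERERERERERIiIiIiIiIiIiIiIzMzMzMzMzMzMzMzMRERERERERESIiIiIiIiIiIiIiIjMzMzMzMzMzMzMzMxERERERERIiIiIiIiIiIiIiIiIiMzMzMzMzMzMzMzMzMRERERERIiIiIiIiIiIiIiIiIiIzMzMzMzMzMzMzMzMxERERESIiIiIiIiIiIiIiIiIiIjMzMzMzMzMzMzMzMzMRERESIiIiIiIiIiIiIiIiIiIiMzMzMzMzMzMzMzMzMzERESIiIiIiIiIiIiIiIiIiIiIzMzMzMzMzMzMzMzMzMRESIiIiIiIiIiIiIiIiIiIiIjMzMzMzMzMzMzMzMzMxESIiIiIiIiIiIiIiIiIiIiIiMzMzMzMzMzMzMzMzMzMRIiIiIiIiIiIiIiIiIiIiIiIzMzMzMzMzMzMzMzMzMxIiIiIiIiIiIiIiIiIiIiIiIjMzMzMzMzMzMzMzMzMzMiIiIiIiIiIiIiIiIiIiIiIiMzMzMzMzMzMzMzMzMzMyIiIiIiIiIiIiIiIiIiIiIiIzMzMzMzMzMzMzMzMzMzMiIiIiIiIiIiIiIiIiIiIiIjMzMzMzMzMzMzMzMzMzMyIiIiIiIiIiIiIiIiIiIiIiMzMzMzMzMzMzMzMzMzMzMiIiIiIiIiIiIiIiIiIiIiIzMzMzMzMzMzMzMzMzMzMzIiIiIiIiIiIiIiIiIiIiIjMzMzMzMzMzMzMzMzMzMzMiIiIiIiIiIiIiIiIiIiIiMzMzMzMzMzMzMzMzMzMzMyIiIiIiIiIiIiIiIiIiIiIzMzMzMzMzMzMzMzMzMzMyIiIiIiIiIiIiIiIiIiIiIjMzMzMzMzMzMzMzMzMzMyIiIiIiIiIiIiIiIiIiIiIiMzMzMzMzMzMzMzMzMzMyIiIiIiIiIiIiIiIiIiIiIiIzMzMzMzMzMzMzMzMzMyIiIiIiIiIiIiIiIiIiIiIiIjMzMzMzMzMzMzMzMzMiIiIiIiIiIiIiIiIiIiIiIiIiMzMzMzMzMzMzMzMzIiIiIiIiIiIiIiIiIiIiIiIiIiIzMzMzMzMzMzMzMzIiIiIiIiIiIiIiIiIiIiIiIiIiIjMzMzMzMzMzMzMzIiIiIiIiIiIiIiIiIiIiIiIiIiIiMzMzMzMzMzMzMyIiIiIiIiIiIiIiIiIiIiIiIiIiIiIzMzMzMzMzMzMyIiIiIiIiIiIiIiIiIiIiIiIiIiIiIjMzMzMzMzMzMyIiIiIiIiIiIiIiIiIiIiIiIiIiIiIiMzMzMzMzMzMzIiIiIiIiIiIiIiIiIiIiIiIiIiIiIiIzMzMzMzMzMzIiIiIiIiIiIiIiIiIiIiIiIiIiIiIiIjMzMzMzMzMzMiIiIiIiIiIiIiIiIiIiIiIiIiIiIiIi"/>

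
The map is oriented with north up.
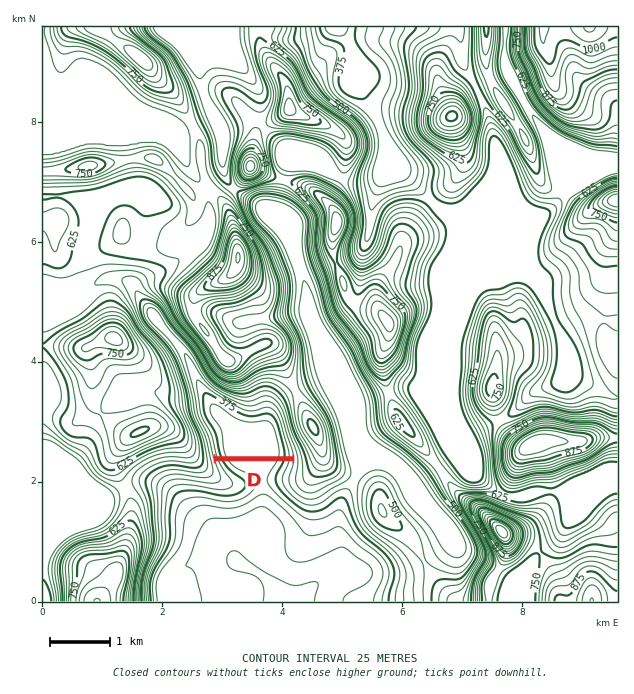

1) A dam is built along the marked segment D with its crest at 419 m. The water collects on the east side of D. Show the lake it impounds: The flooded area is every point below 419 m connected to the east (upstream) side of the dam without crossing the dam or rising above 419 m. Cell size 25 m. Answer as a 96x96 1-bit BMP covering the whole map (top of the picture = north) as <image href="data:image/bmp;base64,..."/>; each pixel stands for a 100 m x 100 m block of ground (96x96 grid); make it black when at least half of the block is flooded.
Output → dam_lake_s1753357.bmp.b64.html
<image width="96" height="96" href="data:image/bmp;base64,Qk2+BAAAAAAAAD4AAAAoAAAAYAAAAGAAAAABAAEAAAAAAIAEAAATCwAAEwsAAAIAAAAAAAAA////AAAAAAAAAAAAAAAAAAAAAAAAAAAAAAAAAAAAAAAAAAAAAAAAAAAAAAAAAAAAAAAAAAAAAAAAAAAAAAAAAAAAAAAAAAAAAAAAAAAAAAAAAAAAAAAAAAAAAAAAAAAAAAAAAAAAAAAAAAAAAAAAAAAAAAAAAAAAAAAAAAAAAAAAAAAAAAAAAAAAAAAAAAAAAAAAAAAAAAAAAAAAAAAAAAAAAAAAAAAAAAAAAAAAAAAAAAAAAAAAAAAAAAAAAAAAAAAAAAAAAAAAAAAAAAAAAAAAAAAAAAAAAAAAAAAAAAAAAAAAAAAAAAAAAAAAAAAAAAAAAAAAAAAAAAAAAAAAAAAAAAAAAAAAAAAAAAAAAAAAAAAAAAAAAAAAAAAAAAAAAAAAAAAAAAAAAAAH/8AAAAAAAAAAAAAP/8AAAAAAAAAAAAAP/4AAAAAAAAAAAAAP/4AAAAAAAAAAAAAf/4AAAAAAAAAAAAAf/wAAAAAAAAAAAAA//wAAAAAAAAAAAAA//wAAAAAAAAAAAAA//gAAAAAAAAAAAAA/AAAAAAAAAAAAAAA8AAAAAAAAAAAAAABwAAAAAAAAAAAAAABgAAAAAAAAAAAAAABgAAAAAAAAAAAAAABAAAAAAAAAAAAAAACAAAAAAAAAAAAAAAAAAAAAAAAAAAAAAAAAAAAAAAAAAAAAAAAAAAAAAAAAAAAAAAAAAAAAAAAAAAAAAAAAAAAAAAAAAAAAAAAAAAAAAAAAAAAAAAAAAAAAAAAAAAAAAAAAAAAAAAAAAAAAAAAAAAAAAAAAAAAAAAAAAAAAAAAAAAAAAAAAAAAAAAAAAAAAAAAAAAAAAAAAAAAAAAAAAAAAAAAAAAAAAAAAAAAAAAAAAAAAAAAAAAAAAAAAAAAAAAAAAAAAAAAAAAAAAAAAAAAAAAAAAAAAAAAAAAAAAAAAAAAAAAAAAAAAAAAAAAAAAAAAAAAAAAAAAAAAAAAAAAAAAAAAAAAAAAAAAAAAAAAAAAAAAAAAAAAAAAAAAAAAAAAAAAAAAAAAAAAAAAAAAAAAAAAAAAAAAAAAAAAAAAAAAAAAAAAAAAAAAAAAAAAAAAAAAAAAAAAAAAAAAAAAAAAAAAAAAAAAAAAAAAAAAAAAAAAAAAAAAAAAAAAAAAAAAAAAAAAAAAAAAAAAAAAAAAAAAAAAAAAAAAAAAAAAAAAAAAAAAAAAAAAAAAAAAAAAAAAAAAAAAAAAAAAAAAAAAAAAAAAAAAAAAAAAAAAAAAAAAAAAAAAAAAAAAAAAAAAAAAAAAAAAAAAAAAAAAAAAAAAAAAAAAAAAAAAAAAAAAAAAAAAAAAAAAAAAAAAAAAAAAAAAAAAAAAAAAAAAAAAAAAAAAAAAAAAAAAAAAAAAAAAAAAAAAAAAAAAAAAAAAAAAAAAAAAAAAAAAAAAAAAAAAAAAAAAAAAAAAAAAAAAAAAAAAAAAAAAAAAAAAAAAAAAAAAAAAAAAAAAAAAAAAAAAAAAAAAAAAAAAAAAAAAAAAAAAAAAAAAAAAAAAAAAAAAAAAAAAAAAAAAAAAAA="/>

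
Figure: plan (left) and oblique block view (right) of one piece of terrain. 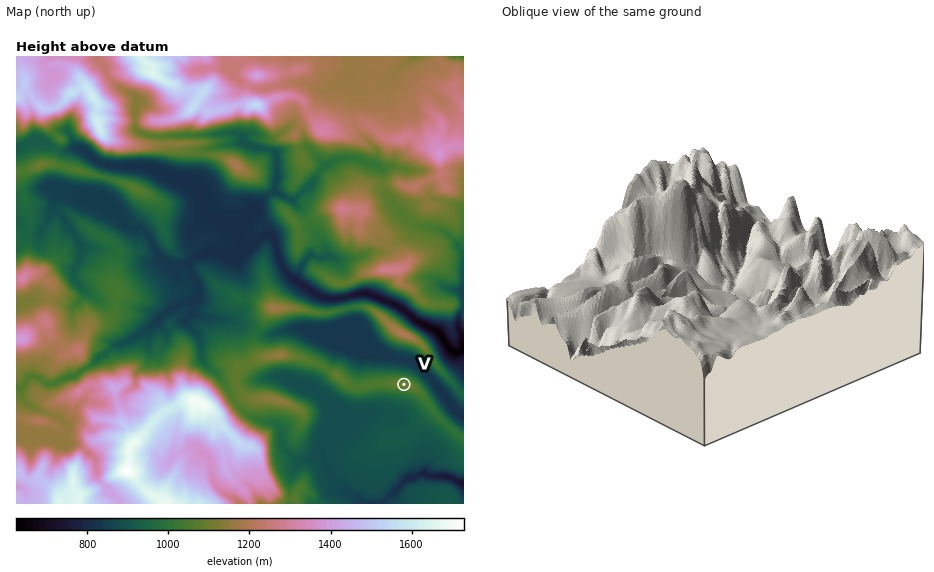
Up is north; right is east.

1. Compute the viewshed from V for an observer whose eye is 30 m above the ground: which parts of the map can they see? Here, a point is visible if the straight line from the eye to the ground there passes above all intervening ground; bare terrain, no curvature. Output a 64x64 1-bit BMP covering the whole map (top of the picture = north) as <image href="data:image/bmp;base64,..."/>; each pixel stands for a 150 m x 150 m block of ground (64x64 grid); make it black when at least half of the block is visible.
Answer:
<image width="64" height="64" href="data:image/bmp;base64,Qk0+AgAAAAAAAD4AAAAoAAAAQAAAAEAAAAABAAEAAAAAAAACAAATCwAAEwsAAAIAAAAAAAAA////AAAAAAAAAAO4Ap8H/wAAAAAHvzP/AAAAAA/++f4AAAAAD//8YAAAAAAf//4AAAAAAB///x8AAAAAH////wAAAAA8////AAAAAPj///8AAAAB+P///wAAAAPw////AAAAB8B///4AAAAHAH//+AAAAB4A///wAAAAHAPg/+AAAAA8DwB/wQAAADj4AP+CAAAAMcAD/wQAAADhwAOgCAAAAIDgA4AYAAAAgB/7g/AAQAAAA///4EBgAAAD///AcDAAAAH//4B2MAAAG//+AC4AAAAf//gADgAAAA//8AAIAAAAD//gAAAAAAAAAAAAAAH4AAAAAAAAA/gAAAAAAOYD8AAADwAAfgPgAAAwQAA8AYAAAAAAAAwBgAAAAAAAAAEAAAAAAAAAAAAAAIAAAAAAAAAAAAAAAAAAAAACAAAAAAAAAAYAACAAAAAAAwAAYAAAAAAPAABAAAAAAAAAAAAAAAAAAAAAAAAAAAAAAAAAAAAHAAAAAAAAAAPgAAAAAAAAEeAAAAAAAAH4AAAAAAAB//gAAAAAAA//wAAAAAAAD//gBgAAAAAPAAABAAAAAA8/wBgAAAB+D5///AAAAF4PAN/+AAAATA8AQ/4AAACAGgAgDgAAAAAQADAAAAAAABgAEAAAAAAAEBgAAAAAAAAAMAAAAAAAAAAAAAAAAAAAAAAAAAAAAA=="/>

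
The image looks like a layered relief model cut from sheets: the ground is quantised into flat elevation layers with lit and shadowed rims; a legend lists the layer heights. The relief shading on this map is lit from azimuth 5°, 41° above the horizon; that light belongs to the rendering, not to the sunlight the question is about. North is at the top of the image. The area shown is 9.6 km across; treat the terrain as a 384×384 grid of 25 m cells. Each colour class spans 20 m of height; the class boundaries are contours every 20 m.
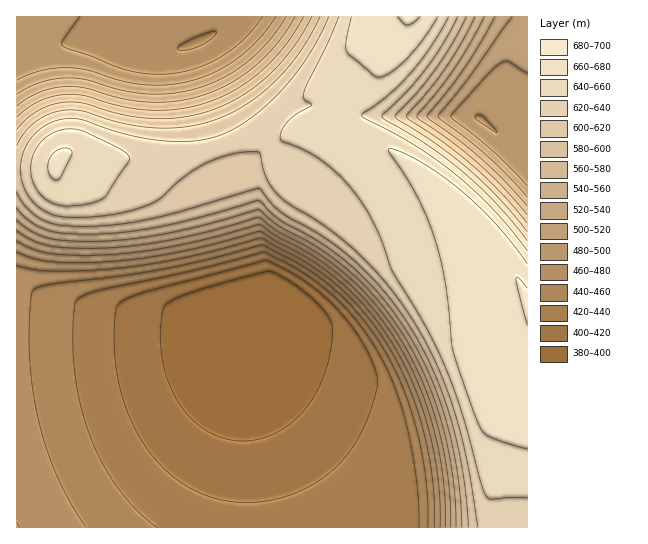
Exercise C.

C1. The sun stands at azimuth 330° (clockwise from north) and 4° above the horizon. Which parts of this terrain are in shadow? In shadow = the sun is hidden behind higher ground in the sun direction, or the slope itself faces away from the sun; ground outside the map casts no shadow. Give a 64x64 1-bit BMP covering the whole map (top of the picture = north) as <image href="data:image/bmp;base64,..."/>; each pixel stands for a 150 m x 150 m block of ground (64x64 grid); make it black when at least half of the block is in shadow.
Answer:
<image width="64" height="64" href="data:image/bmp;base64,Qk0+AgAAAAAAAD4AAAAoAAAAQAAAAEAAAAABAAEAAAAAAAACAAATCwAAEwsAAAIAAAAAAAAA////AAAAAAAAAAAAAAAAAAAAAAAAAAAAAAAAAAAAAAAAAAAAAAAAAAAAAAAAAAAAAAAAAAAAAAAAAAAAAAAAAAAAAAAAAAAAAAAAAAAAAAAAAAAAAAAAAAAAAAAAAAAAAAAAAAAAAAAAAAAAAAAAAAAAAAAAAAAAAAAAAAAAAAAAAAAAAAAAAAAAAAAAAAAAAAAAAAAAAAAAAAAAAAAAAAAAAAAAAAAAAAA/wAAAAAAAAf/8AAAAAAAD//+AAAAAAA///+AAAAAAH///+GAAAAA/////8AAAAP/////wAAAB/////+AAAAP/////4AAAB//////gAAAP/////8AAAB//////wAAAP/////+AAAA//////4AAAH//////AAAAf/////4AAAB//////AAAAD/////4AAAAH////+AAAAAH///+AAAAAAAAAf4AAAAAAAAAHAAAAAAAAAAAAAAAAAAAAAAAAAAAAAAAAAAAAAAAAAAAAAAAAAAAAAAAAAAAAAAAAAAAAAAAAAAAAAAA+AAAAAAAAAf4AAAAAAAAf/gAAAAAAAf//AAAAAAAD//8AAAAAAAH//wAAAAAAAP/+AAAAAAAAf/4AAAAAAAA//gAAAAAAAD/+AAAAAAAAH/4AAAAAAAAP/gAAAAAAAA/+AAAAAAAAB/4AAAAAAAAH/gAAAAAAAAP+A=="/>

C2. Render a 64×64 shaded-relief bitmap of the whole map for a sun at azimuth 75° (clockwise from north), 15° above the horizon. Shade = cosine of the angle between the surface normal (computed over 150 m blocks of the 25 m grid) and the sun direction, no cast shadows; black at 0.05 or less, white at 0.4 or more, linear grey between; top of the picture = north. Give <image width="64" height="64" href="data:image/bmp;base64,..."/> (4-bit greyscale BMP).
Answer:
<image width="64" height="64" href="data:image/bmp;base64,Qk12CAAAAAAAAHYAAAAoAAAAQAAAAEAAAAABAAQAAAAAAAAIAAATCwAAEwsAABAAAAAAAAAAAAAAABEREQAiIiIAMzMzAERERABVVVUAZmZmAHd3dwCIiIgAmZmZAKqqqgC7u7sAzMzMAN3d3QDu7u4A////AKqqqqqqqqqqqqqpmZmZmZmZmZmZmZmZmZdTIRI1eZmZqqqqqqqqqqqqqqqZmZmZmZmZmZmZmZmZl1MhETV4mZmqqqqqqqqqqqqqqpmZmZmZmZmZmZmZmZmXUyERNXiZmaqqqqqqqqqqqqqqmZmZmZmZmZmZmZmZmZdTEQEkeJmZqqqqqqqqqqqqqqqZmZmZmZmZmZmZmZmZl1MQASR4mZmqqqqqqqqqqqqqqpmZmZmZmZmZmZmZmZmHUxABJHiZmaqqqqqqqqqqqqqqmZmZmZmZmZmZmZmZmYdSEAEkeJmZqqqqqqqqqqqqqqqpmZmZmZmZmZmZmZmZh0IQASV4mZmqqqqqqqqqqqqqqqmZmZmZmZmZmZmZmZmGQhABNXiZmaqqqqqqqqqqqqqqqZmZmZmZmZmZmZmZmIYyAAE1eJmZqqqqqqqqqqqqqqqpmZmZmZmZmZmYiIiIdTEAATWJmZmqqqqqqqqqqqqqqqmZmZmZmZmZmYiIiIh0IQACRomZmaqqqqqqqqqqqqqqqZmZmZmZmZmYiIiIiGQgAAJGiZmZqqqqqqqqqqqqqqqpmZmZmZmZmYiIiIiHUxAAEleJmZmqqqqqqqqqqqqqqqmZmZmZmZmYiIiIiIdCEAATV4mZmaqqqqqqqqqqqqqqqZmZmZmZmZiIiIiIhkIAACRoiZmZqqqqqqqqqqqqqqqpmZmZmZmZiIiIiIh1MQABJHiImZmqqqqqqqqqqqqqqqmZmZmZmZmIiIiIiGQhAAE1eIiJmaqqqqqqqqqqqqqqmZmZmZmZmYiIiIiHUxAAAkaIiImZqqqqqqqqqqqqqqqZmZmZmZmYiIiIiHZCEAATV4iIiJmqqqqqqqqqqqqqqpmZmZmZmZiIiIiIZDEAACRoiIiImaqqqqqqqqqqqqqqmZmZmZmZmIiIiIdTIAABNXiIiIiZqqqqqqqqqqqqqqqZmZmZmZmYiIiIdkIQABJGiIiIiImqqqqqqqqqqqqqqpmZmZmZmZiIiIdkMQAAE1eIiIiIiaqqqqqqqqqqqqqqmZmZmZmZiIiIhlMhAAEkaIiIiIiJqqqqqqqqqqqqqqqZmZmZmZmIiIhlMhAAEkV4iIiIiImqqqqqqqqqqqqqqZmZmZmZmYiIhlMhAAEjV4iIiIiIiaqqqqqqqqqqqqqZmZmZmZmZiIdlMhEAEjRoiIiIiIiIqqqqqqqZmZmZmZmZmZmZmZmIdlMhEAEjRniIiIiIiImqqZmZmZmZmZmZmZmZmZmZmIdkMhEREjRniIiIiIiImZmZmZmZmZmZmZmZmZmZmZmHZUMiEREjRniIiIiIiIiZiIiIiIiIiIiJmZmZmZmZmHZUMiEREjRniIiIiIiIiZqHd3iIiIiIiIiImZmZmZmXVEMiERIjRniIiIiIiIiJq3d3d3d3iIiIiIiJmZmZmYZDMiIiI0VniIiIiIiIiJrNZmZ3d3d4iIiIiIiZmZmZhTMyIiM0VniIiIiIiIiIm95VZmd3d3iIiIiIiZmZmZlzIzMzNFZ4iIiIiIiIiIm871VWZ3d3iIiIiIiZmZmZmWMjM0RVZ4iIiIiIiIiIms3/RVVnd3iIiIiImZmZmZmZUiNEVWeIiIiIiIiIiImr3v9EVWd4iIiImZmZmZmZmZhSNFZniIiIiIiIiIiImr3v/0RWZ4iImZmZmZmZmZmZmFNFZ4iIiIiIiIiIiImb3v//RFZ4iZmZmZmZmZmZmZmYZFaIiIiIiIiIiIiIibzv//9EVniZmZmZmZmZmZmZmZllaIiIiIiIiIiIiIibzv///0VWiZqqqqqqmZmZmZmZmXZ4iIiIiIiIiIiImbze////RWeJqqqqqqmZmZmZmZmZdoiIiIiIiIiIiImrze///+5VZ4mqqqqqqZmZmZmZmZh3iYiIiIiIiIiImrze///+3FVniaqqqqqqmZmZmZmZmHeJiIiIiIiIiImr3u///+3LVWeJmqqqqqqqqZmZmZmZd4mYiIiIiIiJq83u///+3KlVZ4maqqqqqqqqmZmZmZmHiJiIiIiIiJq83u///u26mVZniZqru7uqqqqpmZmZmYd4mIiIiIiau83u///ty6mYZneJqru7u7uqqqmZmZmZmHiIiIiImavN3u//7ty6mIhmd4mqvMu7u6qqqZmZiIiIiIiZiZmrvN3u7u7dy5mIiGd4iau8zLu7uqqpmZiIiIiIiImZqqu8zd3d3MupmIiId3iZq7zMy7u6qpmZiIiIiIiImZmZmaq7zMzMu6mYiIh3iJmrvMzLu7qqmZmIiId3iIiJmIiJmru8zMzLupmIiIiJmqu8zLu7qqqZmYiHd3d3eIiIiImaq7zMzMy6qYiIiImaq7zMu7uqqpmYiId3d3d3iIiIiJmrvMzMzLupmIiJmZqqu7u7uqqpmZiIh3d2Znd4iIiIiZq7zMzMy6qYiJmZmqq7u7qqqqmZmIiHd2ZmZnd4iIiJmqvMzdzLupmImZmaqqqqqqqpmZmYiId3ZmZmZ3iIiIiZq7zN3cy6qYiZmZmqqqqpmZmZmZmIh3dmZlZmZ4iIiImrvM3d3MupiJmZmZmZmZmZmZmZmZiHd2ZlVVZneIiIiZq8zd3cy6mYmZmZmZmZmZmZmZmZmIh3ZmVVVWZ3iIiImrvN3d3LupiZmZmZmZmZmZmZmZmZiId2ZVVVVmeIiIiZq8zd3cy6mZmZmZmZmZmZmZmZmZmZiHZlVUVVZniIiImrzN3d3LqZ"/>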